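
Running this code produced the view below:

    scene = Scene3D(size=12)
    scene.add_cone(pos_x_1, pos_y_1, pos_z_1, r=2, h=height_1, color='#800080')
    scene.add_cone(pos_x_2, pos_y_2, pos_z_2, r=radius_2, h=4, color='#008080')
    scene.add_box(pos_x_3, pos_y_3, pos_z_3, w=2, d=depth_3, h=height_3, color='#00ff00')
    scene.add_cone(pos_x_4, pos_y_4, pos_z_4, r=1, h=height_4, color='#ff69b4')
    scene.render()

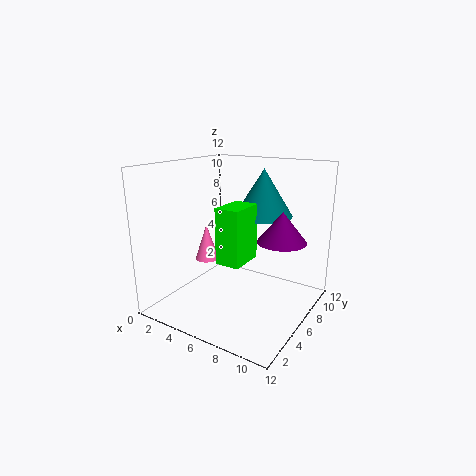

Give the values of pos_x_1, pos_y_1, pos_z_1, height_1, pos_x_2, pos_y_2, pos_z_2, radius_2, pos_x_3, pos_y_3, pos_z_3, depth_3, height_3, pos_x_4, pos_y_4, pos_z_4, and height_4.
pos_x_1 = 9.5, pos_y_1 = 7, pos_z_1 = 6, height_1 = 2.5, pos_x_2 = 7, pos_y_2 = 8.5, pos_z_2 = 7.5, radius_2 = 2.5, pos_x_3 = 5.5, pos_y_3 = 3.5, pos_z_3 = 4.5, depth_3 = 3, height_3 = 4.5, pos_x_4 = 3.5, pos_y_4 = 5, pos_z_4 = 4, height_4 = 3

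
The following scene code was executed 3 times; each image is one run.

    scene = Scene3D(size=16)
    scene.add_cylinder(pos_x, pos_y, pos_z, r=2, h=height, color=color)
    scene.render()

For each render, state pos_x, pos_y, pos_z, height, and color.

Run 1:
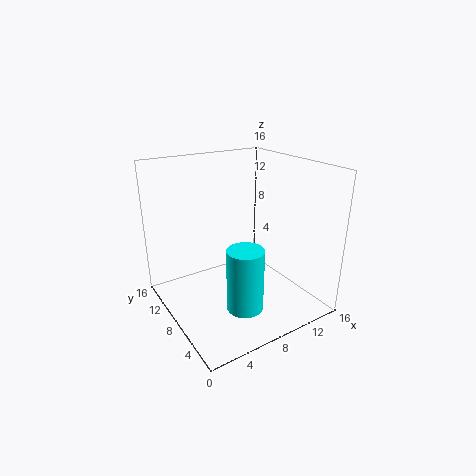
pos_x = 7, pos_y = 5, pos_z = 1, height = 7, color = 'cyan'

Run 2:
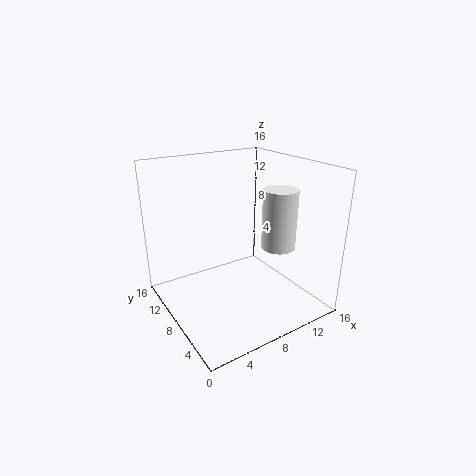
pos_x = 13, pos_y = 7, pos_z = 6, height = 7, color = 'white'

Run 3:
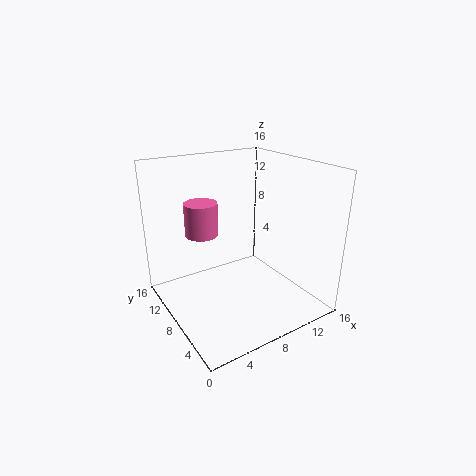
pos_x = 6, pos_y = 13, pos_z = 7, height = 4, color = 'hotpink'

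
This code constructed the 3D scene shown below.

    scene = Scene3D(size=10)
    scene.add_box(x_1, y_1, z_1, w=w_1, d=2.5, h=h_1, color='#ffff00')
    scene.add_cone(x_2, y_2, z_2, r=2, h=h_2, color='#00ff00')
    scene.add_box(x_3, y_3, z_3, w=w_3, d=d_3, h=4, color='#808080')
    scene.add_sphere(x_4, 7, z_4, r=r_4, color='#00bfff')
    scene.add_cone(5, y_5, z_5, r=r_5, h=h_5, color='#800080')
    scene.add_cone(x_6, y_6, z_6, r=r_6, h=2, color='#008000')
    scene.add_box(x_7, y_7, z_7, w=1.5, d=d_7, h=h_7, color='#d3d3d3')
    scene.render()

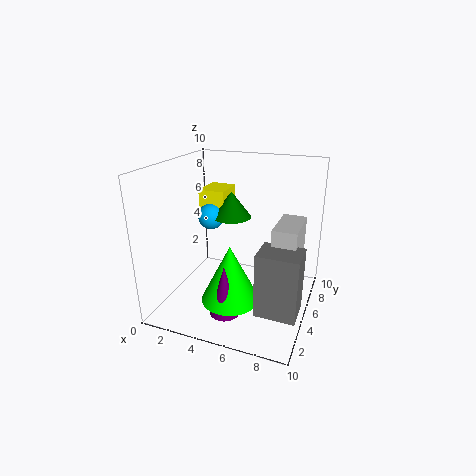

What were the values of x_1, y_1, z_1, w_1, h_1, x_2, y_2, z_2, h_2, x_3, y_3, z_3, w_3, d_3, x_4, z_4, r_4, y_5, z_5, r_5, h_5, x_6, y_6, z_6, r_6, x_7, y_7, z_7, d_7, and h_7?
x_1 = 1, y_1 = 7, z_1 = 6, w_1 = 2, h_1 = 1.5, x_2 = 5, y_2 = 3.5, z_2 = 1, h_2 = 4, x_3 = 7.5, y_3 = 1, z_3 = 2, w_3 = 2.5, d_3 = 2, x_4 = 2, z_4 = 5.5, r_4 = 1, y_5 = 2.5, z_5 = 0.5, r_5 = 1, h_5 = 3.5, x_6 = 3.5, y_6 = 7.5, z_6 = 5.5, r_6 = 1.5, x_7 = 8, y_7 = 2.5, z_7 = 4.5, d_7 = 3, h_7 = 2.5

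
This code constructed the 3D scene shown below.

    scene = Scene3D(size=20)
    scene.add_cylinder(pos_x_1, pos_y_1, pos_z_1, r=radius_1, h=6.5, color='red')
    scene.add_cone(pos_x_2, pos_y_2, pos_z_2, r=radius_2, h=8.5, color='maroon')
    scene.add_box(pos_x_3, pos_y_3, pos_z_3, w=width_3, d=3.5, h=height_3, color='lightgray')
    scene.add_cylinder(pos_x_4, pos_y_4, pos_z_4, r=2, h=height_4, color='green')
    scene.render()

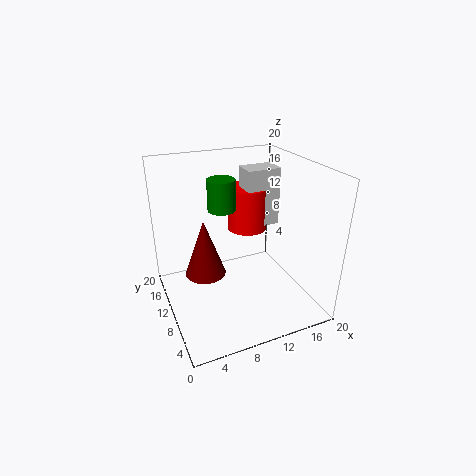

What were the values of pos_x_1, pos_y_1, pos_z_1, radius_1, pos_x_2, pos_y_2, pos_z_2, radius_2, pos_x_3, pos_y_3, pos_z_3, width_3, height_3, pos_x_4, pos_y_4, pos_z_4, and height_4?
pos_x_1 = 13.5, pos_y_1 = 14.5, pos_z_1 = 9, radius_1 = 3, pos_x_2 = 6, pos_y_2 = 13, pos_z_2 = 3.5, radius_2 = 3, pos_x_3 = 12.5, pos_y_3 = 12, pos_z_3 = 10, width_3 = 5, height_3 = 8.5, pos_x_4 = 9, pos_y_4 = 13.5, pos_z_4 = 13, height_4 = 4.5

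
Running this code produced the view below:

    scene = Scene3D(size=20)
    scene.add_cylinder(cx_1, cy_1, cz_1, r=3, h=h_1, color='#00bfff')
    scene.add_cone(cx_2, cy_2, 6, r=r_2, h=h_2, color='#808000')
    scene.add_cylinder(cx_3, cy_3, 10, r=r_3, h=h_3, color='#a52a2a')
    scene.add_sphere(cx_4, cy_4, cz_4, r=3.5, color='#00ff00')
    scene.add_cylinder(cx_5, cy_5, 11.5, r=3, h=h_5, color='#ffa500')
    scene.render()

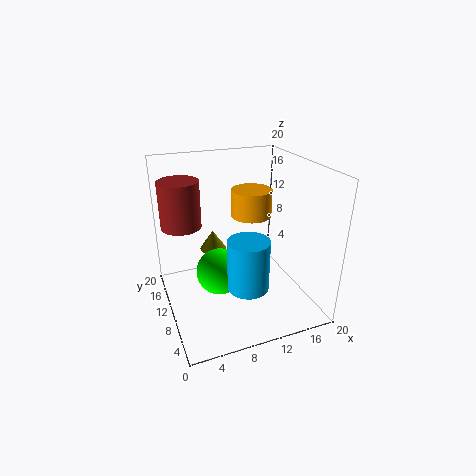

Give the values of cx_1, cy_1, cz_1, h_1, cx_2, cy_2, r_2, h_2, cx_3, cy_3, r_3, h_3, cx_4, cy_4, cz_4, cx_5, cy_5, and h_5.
cx_1 = 11; cy_1 = 8.5; cz_1 = 2.5; h_1 = 7.5; cx_2 = 8; cy_2 = 15.5; r_2 = 2; h_2 = 3; cx_3 = 3.5; cy_3 = 16.5; r_3 = 3; h_3 = 7; cx_4 = 8; cy_4 = 12.5; cz_4 = 3.5; cx_5 = 13.5; cy_5 = 13.5; h_5 = 4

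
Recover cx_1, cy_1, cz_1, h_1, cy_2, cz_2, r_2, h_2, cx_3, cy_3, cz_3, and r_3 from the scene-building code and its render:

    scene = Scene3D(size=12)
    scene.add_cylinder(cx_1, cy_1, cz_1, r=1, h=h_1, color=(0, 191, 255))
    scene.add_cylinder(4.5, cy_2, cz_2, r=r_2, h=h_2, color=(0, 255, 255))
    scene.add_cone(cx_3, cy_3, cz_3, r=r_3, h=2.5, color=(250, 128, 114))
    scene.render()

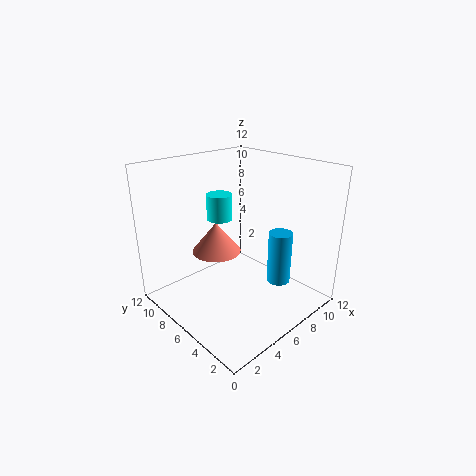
cx_1 = 8.5; cy_1 = 3.5; cz_1 = 2; h_1 = 4.5; cy_2 = 6.5; cz_2 = 8; r_2 = 1; h_2 = 2; cx_3 = 4.5; cy_3 = 7; cz_3 = 5; r_3 = 2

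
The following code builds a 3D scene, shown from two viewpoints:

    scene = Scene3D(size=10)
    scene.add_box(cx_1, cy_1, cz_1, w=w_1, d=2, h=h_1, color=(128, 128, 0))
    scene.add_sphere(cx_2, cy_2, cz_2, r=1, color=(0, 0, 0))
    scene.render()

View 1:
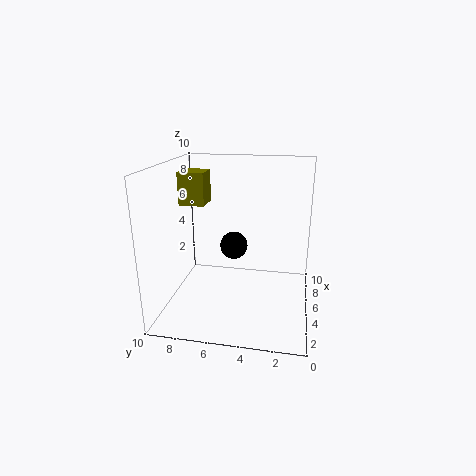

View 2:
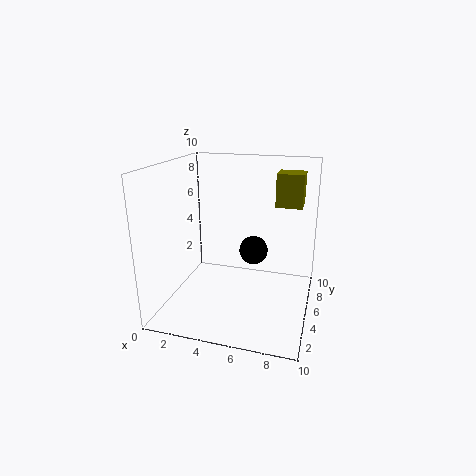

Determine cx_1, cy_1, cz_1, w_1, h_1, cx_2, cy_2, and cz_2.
cx_1 = 7
cy_1 = 8
cz_1 = 6.5
w_1 = 2
h_1 = 2.5
cx_2 = 6
cy_2 = 5.5
cz_2 = 4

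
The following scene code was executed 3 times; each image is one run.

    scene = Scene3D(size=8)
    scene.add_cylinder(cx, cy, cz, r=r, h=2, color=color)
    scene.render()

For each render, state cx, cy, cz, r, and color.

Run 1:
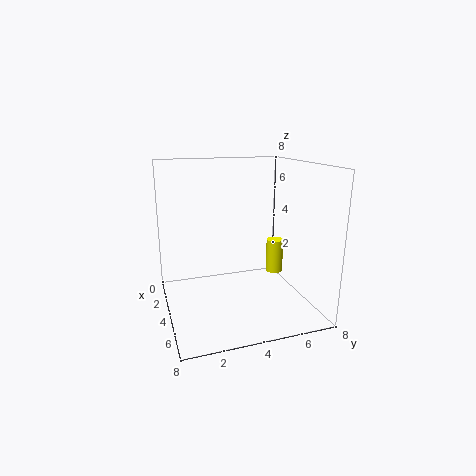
cx = 3.5, cy = 6.5, cz = 1.5, r = 0.5, color = 'yellow'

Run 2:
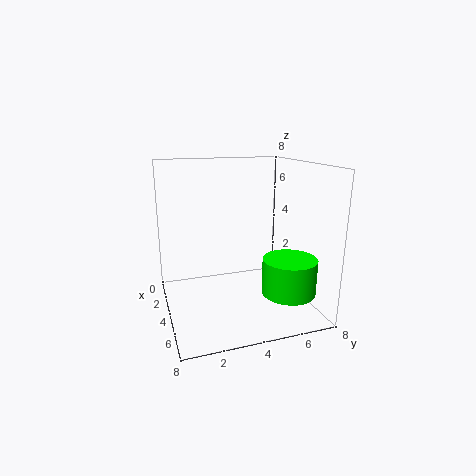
cx = 5.5, cy = 6.5, cz = 1, r = 1.5, color = 'lime'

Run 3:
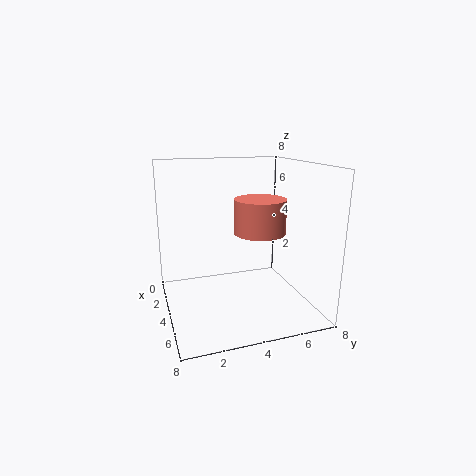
cx = 3.5, cy = 5.5, cz = 4, r = 1.5, color = 'salmon'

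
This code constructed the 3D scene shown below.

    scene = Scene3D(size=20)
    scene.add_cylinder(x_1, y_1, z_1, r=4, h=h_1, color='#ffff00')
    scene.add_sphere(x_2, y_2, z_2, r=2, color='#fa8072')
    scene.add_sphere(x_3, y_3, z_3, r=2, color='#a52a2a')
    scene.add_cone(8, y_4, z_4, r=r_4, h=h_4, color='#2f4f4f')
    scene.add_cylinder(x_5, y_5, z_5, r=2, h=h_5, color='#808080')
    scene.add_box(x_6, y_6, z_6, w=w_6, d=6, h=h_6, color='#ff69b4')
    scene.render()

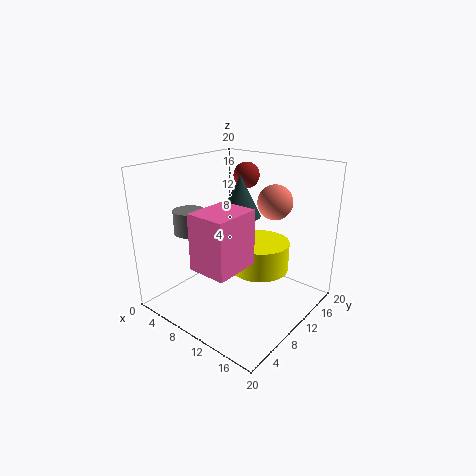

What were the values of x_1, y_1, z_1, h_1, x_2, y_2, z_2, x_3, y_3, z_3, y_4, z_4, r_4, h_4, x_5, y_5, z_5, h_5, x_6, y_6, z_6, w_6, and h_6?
x_1 = 13, y_1 = 11, z_1 = 6, h_1 = 4, x_2 = 17, y_2 = 8, z_2 = 17, x_3 = 6, y_3 = 17, z_3 = 17, y_4 = 13, z_4 = 12, r_4 = 3, h_4 = 6, x_5 = 7, y_5 = 4, z_5 = 12, h_5 = 3, x_6 = 10, y_6 = 1, z_6 = 9, w_6 = 5, h_6 = 7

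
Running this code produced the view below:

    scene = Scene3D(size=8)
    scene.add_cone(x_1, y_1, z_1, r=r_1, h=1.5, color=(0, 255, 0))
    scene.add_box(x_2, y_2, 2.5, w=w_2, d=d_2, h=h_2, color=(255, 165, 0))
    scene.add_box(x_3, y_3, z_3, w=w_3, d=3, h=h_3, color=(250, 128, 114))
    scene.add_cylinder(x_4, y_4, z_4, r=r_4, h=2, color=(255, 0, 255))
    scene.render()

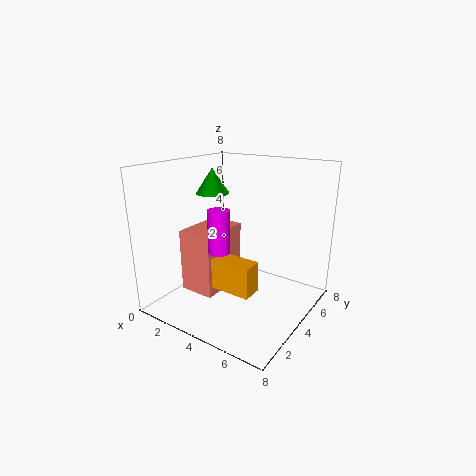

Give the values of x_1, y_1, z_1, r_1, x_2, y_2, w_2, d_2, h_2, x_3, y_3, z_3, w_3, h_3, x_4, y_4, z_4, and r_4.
x_1 = 1.5, y_1 = 5, z_1 = 6, r_1 = 1, x_2 = 4.5, y_2 = 1, w_2 = 2, d_2 = 1, h_2 = 1.5, x_3 = 1.5, y_3 = 2, z_3 = 1, w_3 = 2, h_3 = 3.5, x_4 = 5, y_4 = 1, z_4 = 4.5, r_4 = 0.5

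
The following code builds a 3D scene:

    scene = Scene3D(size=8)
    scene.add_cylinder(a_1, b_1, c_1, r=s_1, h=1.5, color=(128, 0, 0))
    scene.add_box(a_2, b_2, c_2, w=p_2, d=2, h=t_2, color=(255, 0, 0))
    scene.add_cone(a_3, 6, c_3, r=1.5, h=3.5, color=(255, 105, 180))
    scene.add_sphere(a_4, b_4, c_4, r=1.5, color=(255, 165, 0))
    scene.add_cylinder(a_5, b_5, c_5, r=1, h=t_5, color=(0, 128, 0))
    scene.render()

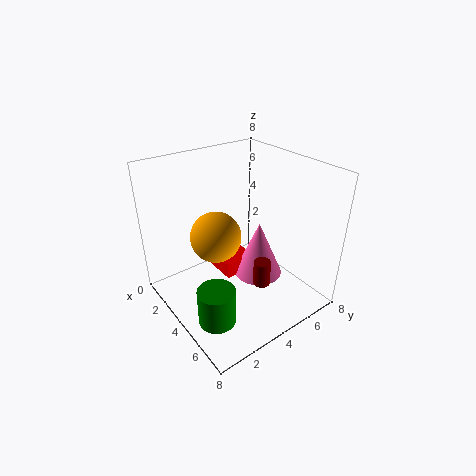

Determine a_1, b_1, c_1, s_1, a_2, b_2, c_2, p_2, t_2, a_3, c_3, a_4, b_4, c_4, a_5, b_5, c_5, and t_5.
a_1 = 5, b_1 = 5, c_1 = 1, s_1 = 0.5, a_2 = 1, b_2 = 4, c_2 = 0.5, p_2 = 2, t_2 = 1, a_3 = 3.5, c_3 = 0.5, a_4 = 2.5, b_4 = 3.5, c_4 = 3.5, a_5 = 5.5, b_5 = 1.5, c_5 = 0.5, t_5 = 2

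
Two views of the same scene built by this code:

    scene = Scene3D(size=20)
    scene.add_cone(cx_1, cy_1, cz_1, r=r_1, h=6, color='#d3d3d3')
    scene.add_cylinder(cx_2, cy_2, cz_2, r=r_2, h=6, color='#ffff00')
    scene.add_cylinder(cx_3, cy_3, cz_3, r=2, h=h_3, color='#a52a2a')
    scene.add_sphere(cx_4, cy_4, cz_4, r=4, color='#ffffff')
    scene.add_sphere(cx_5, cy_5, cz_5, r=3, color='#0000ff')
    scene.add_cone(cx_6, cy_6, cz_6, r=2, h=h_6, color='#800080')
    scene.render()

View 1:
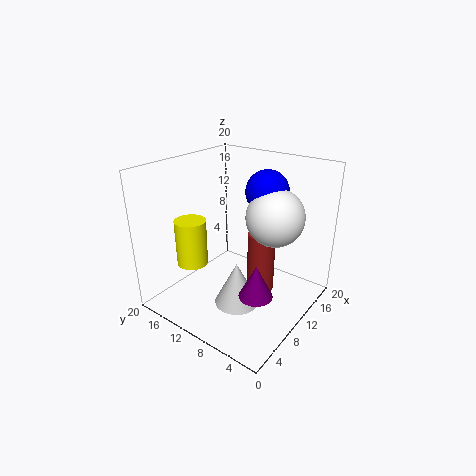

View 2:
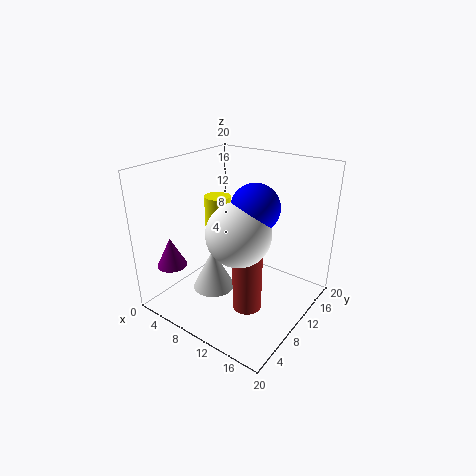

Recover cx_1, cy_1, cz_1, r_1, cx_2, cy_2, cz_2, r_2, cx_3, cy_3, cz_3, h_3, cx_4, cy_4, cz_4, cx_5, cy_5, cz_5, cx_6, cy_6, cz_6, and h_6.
cx_1 = 7, cy_1 = 8, cz_1 = 2, r_1 = 3, cx_2 = 4, cy_2 = 13, cz_2 = 8, r_2 = 2, cx_3 = 13, cy_3 = 8, cz_3 = 1, h_3 = 9, cx_4 = 13, cy_4 = 6, cz_4 = 13, cx_5 = 14, cy_5 = 8, cz_5 = 16, cx_6 = 4, cy_6 = 3, cz_6 = 7, h_6 = 4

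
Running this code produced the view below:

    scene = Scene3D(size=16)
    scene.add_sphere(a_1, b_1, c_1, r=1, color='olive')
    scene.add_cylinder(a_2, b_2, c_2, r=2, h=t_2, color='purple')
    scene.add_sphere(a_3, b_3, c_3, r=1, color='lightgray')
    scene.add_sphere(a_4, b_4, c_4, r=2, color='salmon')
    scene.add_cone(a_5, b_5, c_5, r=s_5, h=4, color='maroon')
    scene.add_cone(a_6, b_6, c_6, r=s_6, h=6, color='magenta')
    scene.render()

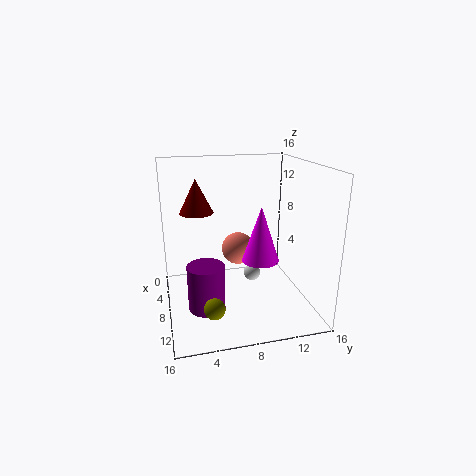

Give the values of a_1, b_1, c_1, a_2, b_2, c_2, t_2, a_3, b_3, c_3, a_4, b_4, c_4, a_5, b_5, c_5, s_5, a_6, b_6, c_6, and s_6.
a_1 = 15
b_1 = 4
c_1 = 4
a_2 = 10
b_2 = 4
c_2 = 1
t_2 = 5
a_3 = 7
b_3 = 10
c_3 = 3
a_4 = 4
b_4 = 9
c_4 = 5
a_5 = 4
b_5 = 4
c_5 = 10
s_5 = 2
a_6 = 10
b_6 = 10
c_6 = 6
s_6 = 2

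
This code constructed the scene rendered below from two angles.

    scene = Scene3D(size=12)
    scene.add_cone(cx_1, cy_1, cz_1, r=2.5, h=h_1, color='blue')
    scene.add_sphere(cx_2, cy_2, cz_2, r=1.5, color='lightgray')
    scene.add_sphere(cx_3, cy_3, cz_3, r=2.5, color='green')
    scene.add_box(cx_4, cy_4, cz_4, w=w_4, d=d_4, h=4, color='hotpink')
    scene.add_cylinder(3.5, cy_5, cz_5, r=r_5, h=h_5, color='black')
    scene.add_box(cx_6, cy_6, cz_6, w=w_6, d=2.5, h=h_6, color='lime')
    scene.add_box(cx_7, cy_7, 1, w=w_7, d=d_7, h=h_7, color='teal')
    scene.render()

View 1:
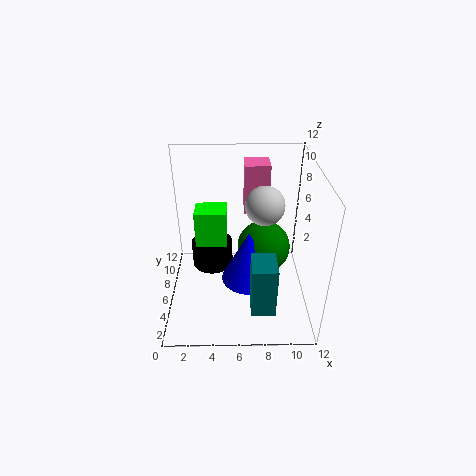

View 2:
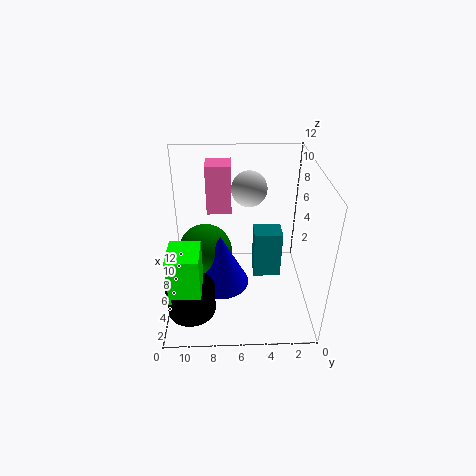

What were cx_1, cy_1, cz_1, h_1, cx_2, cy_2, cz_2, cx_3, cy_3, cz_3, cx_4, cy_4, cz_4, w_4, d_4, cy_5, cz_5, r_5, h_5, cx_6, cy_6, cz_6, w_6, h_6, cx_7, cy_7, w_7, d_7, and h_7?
cx_1 = 7; cy_1 = 7.5; cz_1 = 0.5; h_1 = 5; cx_2 = 8; cy_2 = 5; cz_2 = 9.5; cx_3 = 8.5; cy_3 = 9; cz_3 = 3; cx_4 = 6.5; cy_4 = 6.5; cz_4 = 8; w_4 = 2; d_4 = 2; cy_5 = 10; cz_5 = 0.5; r_5 = 2; h_5 = 2.5; cx_6 = 2; cy_6 = 9; cz_6 = 2.5; w_6 = 3; h_6 = 4; cx_7 = 7; cy_7 = 2; w_7 = 2; d_7 = 2.5; h_7 = 4.5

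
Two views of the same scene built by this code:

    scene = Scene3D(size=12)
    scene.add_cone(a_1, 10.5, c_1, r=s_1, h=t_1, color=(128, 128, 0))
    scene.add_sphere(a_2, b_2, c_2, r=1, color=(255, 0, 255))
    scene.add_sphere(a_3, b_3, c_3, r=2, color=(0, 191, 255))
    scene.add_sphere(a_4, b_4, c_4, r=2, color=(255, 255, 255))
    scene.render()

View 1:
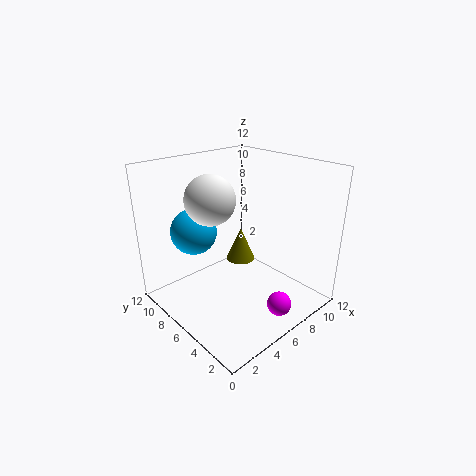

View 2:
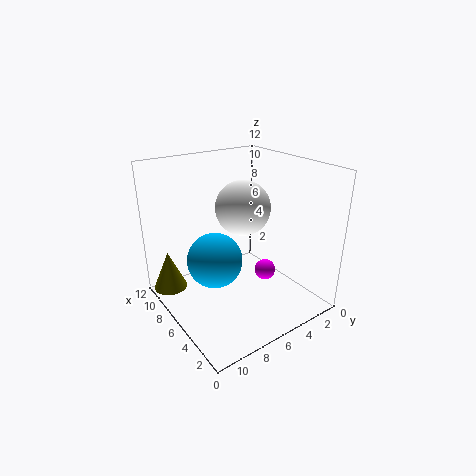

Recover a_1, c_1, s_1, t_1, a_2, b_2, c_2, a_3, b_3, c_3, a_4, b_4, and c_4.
a_1 = 10.5; c_1 = 0.5; s_1 = 1.5; t_1 = 3.5; a_2 = 7; b_2 = 2; c_2 = 1; a_3 = 4; b_3 = 9.5; c_3 = 6; a_4 = 4; b_4 = 7; c_4 = 9.5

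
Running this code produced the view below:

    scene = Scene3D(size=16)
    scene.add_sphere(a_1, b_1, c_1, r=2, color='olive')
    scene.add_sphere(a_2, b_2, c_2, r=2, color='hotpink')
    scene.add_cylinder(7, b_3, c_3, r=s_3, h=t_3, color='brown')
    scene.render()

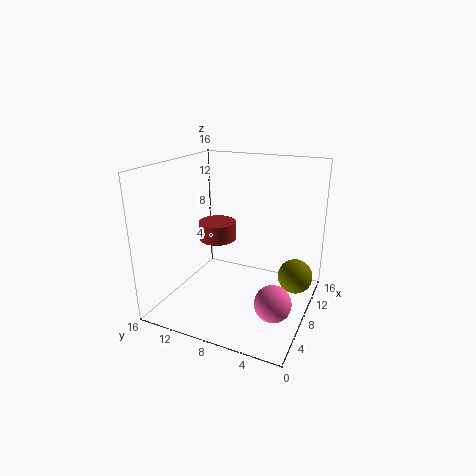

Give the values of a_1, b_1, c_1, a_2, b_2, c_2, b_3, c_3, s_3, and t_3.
a_1 = 11
b_1 = 2
c_1 = 3
a_2 = 6
b_2 = 3
c_2 = 2
b_3 = 10
c_3 = 8
s_3 = 2
t_3 = 2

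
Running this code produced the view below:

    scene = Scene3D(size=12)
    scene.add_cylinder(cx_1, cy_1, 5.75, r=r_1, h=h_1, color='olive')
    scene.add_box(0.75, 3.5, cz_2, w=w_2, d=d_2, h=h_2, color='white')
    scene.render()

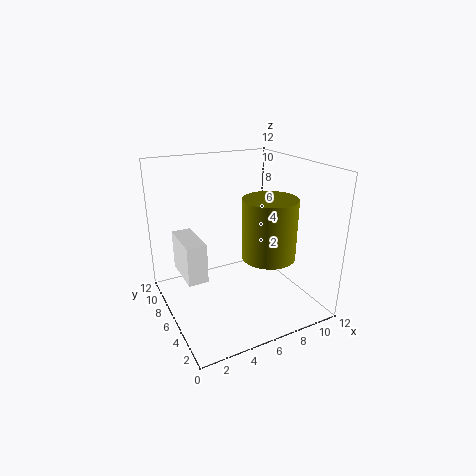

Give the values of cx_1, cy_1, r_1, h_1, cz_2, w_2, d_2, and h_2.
cx_1 = 6.75, cy_1 = 2.5, r_1 = 2, h_1 = 4.5, cz_2 = 4.25, w_2 = 1.5, d_2 = 3.5, h_2 = 3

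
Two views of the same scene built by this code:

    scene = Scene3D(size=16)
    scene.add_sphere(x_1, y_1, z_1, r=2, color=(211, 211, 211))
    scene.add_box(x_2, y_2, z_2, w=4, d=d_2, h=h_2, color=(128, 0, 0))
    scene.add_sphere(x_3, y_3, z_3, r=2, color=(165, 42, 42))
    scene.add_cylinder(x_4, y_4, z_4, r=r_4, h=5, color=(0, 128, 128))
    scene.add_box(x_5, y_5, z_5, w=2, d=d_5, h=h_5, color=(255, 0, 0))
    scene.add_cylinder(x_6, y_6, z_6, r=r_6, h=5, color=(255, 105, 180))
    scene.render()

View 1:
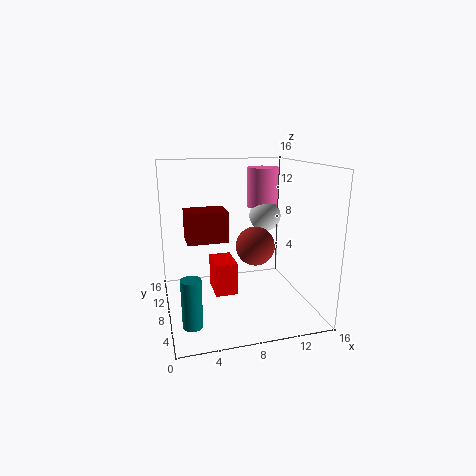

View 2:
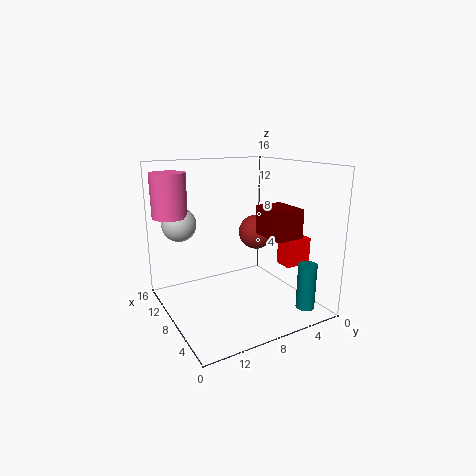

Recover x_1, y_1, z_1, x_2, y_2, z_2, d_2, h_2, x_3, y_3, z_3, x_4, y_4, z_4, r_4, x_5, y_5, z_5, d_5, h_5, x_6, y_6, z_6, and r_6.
x_1 = 13, y_1 = 13, z_1 = 9, x_2 = 2, y_2 = 4, z_2 = 9, d_2 = 3, h_2 = 3, x_3 = 9, y_3 = 5, z_3 = 8, x_4 = 2, y_4 = 3, z_4 = 1, r_4 = 1, x_5 = 4, y_5 = 1, z_5 = 5, d_5 = 3, h_5 = 3, x_6 = 13, y_6 = 14, z_6 = 10, r_6 = 2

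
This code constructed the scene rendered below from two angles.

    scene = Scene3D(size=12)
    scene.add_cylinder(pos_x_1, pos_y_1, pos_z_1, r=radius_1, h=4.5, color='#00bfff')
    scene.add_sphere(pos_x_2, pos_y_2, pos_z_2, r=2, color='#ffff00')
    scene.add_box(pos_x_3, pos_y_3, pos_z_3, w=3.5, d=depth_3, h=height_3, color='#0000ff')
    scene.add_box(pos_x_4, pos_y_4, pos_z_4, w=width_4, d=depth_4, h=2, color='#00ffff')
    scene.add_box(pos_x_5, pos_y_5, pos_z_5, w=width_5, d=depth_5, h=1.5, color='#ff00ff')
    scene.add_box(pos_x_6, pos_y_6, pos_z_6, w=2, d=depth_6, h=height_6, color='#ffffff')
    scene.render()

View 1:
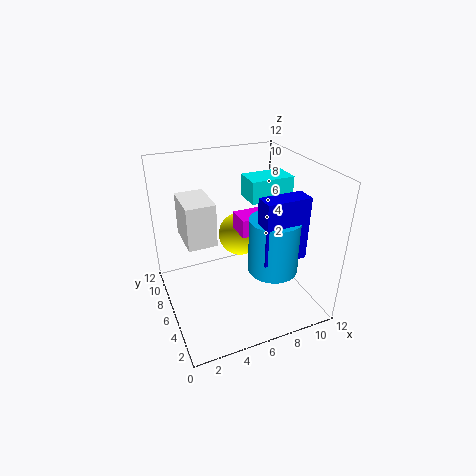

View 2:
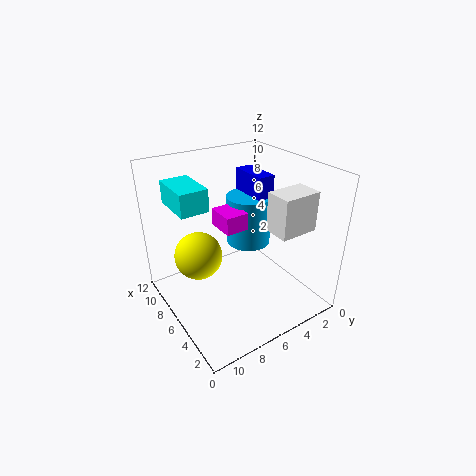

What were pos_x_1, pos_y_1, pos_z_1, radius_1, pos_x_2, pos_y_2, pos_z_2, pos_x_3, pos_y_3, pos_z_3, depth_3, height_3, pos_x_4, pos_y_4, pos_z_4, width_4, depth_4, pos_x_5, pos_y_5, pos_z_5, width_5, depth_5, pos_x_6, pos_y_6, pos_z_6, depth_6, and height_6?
pos_x_1 = 8
pos_y_1 = 3.5
pos_z_1 = 4
radius_1 = 2
pos_x_2 = 7.5
pos_y_2 = 9
pos_z_2 = 4.5
pos_x_3 = 6.5
pos_y_3 = 2
pos_z_3 = 5.5
depth_3 = 1.5
height_3 = 5
pos_x_4 = 8
pos_y_4 = 7.5
pos_z_4 = 8
width_4 = 4
depth_4 = 2.5
pos_x_5 = 6
pos_y_5 = 5
pos_z_5 = 6.5
width_5 = 2.5
depth_5 = 2
pos_x_6 = 1
pos_y_6 = 2.5
pos_z_6 = 8
depth_6 = 3
height_6 = 3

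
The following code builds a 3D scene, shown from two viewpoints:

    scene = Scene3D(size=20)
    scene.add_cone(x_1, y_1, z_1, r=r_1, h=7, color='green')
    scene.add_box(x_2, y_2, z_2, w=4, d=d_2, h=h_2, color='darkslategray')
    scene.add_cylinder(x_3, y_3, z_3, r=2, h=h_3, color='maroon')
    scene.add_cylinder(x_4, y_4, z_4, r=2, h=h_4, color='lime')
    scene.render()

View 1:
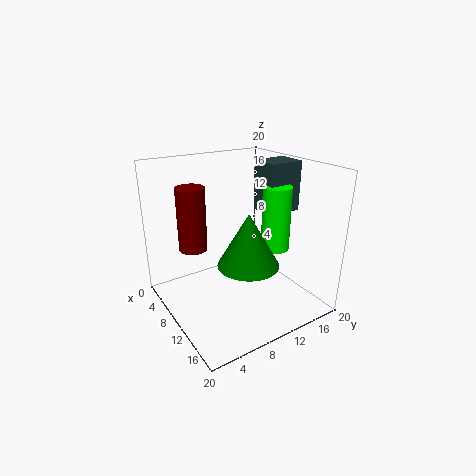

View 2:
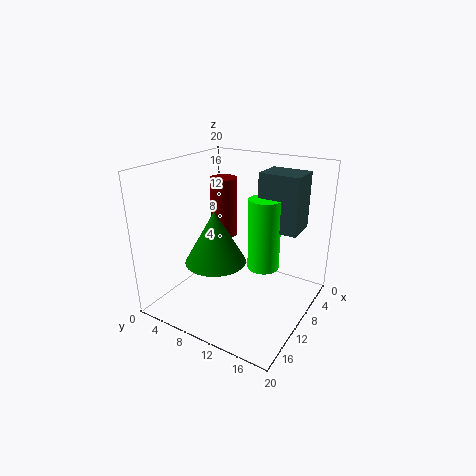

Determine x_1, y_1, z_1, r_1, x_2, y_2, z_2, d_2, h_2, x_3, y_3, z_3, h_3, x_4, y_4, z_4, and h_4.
x_1 = 14, y_1 = 9, z_1 = 8, r_1 = 4, x_2 = 8, y_2 = 14, z_2 = 13, d_2 = 5, h_2 = 7, x_3 = 6, y_3 = 5, z_3 = 8, h_3 = 9, x_4 = 12, y_4 = 15, z_4 = 8, h_4 = 9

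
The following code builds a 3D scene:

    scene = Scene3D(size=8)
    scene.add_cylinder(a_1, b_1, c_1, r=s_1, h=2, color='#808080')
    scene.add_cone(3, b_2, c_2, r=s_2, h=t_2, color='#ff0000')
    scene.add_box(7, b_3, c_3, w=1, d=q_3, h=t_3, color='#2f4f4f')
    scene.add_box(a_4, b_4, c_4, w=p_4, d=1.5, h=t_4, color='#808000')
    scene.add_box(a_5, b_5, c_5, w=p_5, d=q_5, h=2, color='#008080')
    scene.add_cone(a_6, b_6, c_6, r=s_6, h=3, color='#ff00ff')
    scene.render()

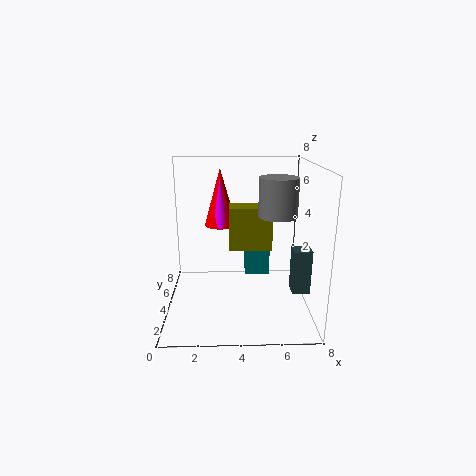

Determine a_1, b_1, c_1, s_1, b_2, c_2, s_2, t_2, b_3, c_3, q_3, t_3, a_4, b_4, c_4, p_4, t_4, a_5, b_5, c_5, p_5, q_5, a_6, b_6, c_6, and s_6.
a_1 = 6
b_1 = 3
c_1 = 5.5
s_1 = 1
b_2 = 6.5
c_2 = 4
s_2 = 1
t_2 = 3.5
b_3 = 3
c_3 = 1
q_3 = 1
t_3 = 2.5
a_4 = 3.5
b_4 = 4.5
c_4 = 3
p_4 = 2.5
t_4 = 2.5
a_5 = 4.5
b_5 = 5.5
c_5 = 1
p_5 = 1.5
q_5 = 2
a_6 = 3
b_6 = 6
c_6 = 4
s_6 = 0.5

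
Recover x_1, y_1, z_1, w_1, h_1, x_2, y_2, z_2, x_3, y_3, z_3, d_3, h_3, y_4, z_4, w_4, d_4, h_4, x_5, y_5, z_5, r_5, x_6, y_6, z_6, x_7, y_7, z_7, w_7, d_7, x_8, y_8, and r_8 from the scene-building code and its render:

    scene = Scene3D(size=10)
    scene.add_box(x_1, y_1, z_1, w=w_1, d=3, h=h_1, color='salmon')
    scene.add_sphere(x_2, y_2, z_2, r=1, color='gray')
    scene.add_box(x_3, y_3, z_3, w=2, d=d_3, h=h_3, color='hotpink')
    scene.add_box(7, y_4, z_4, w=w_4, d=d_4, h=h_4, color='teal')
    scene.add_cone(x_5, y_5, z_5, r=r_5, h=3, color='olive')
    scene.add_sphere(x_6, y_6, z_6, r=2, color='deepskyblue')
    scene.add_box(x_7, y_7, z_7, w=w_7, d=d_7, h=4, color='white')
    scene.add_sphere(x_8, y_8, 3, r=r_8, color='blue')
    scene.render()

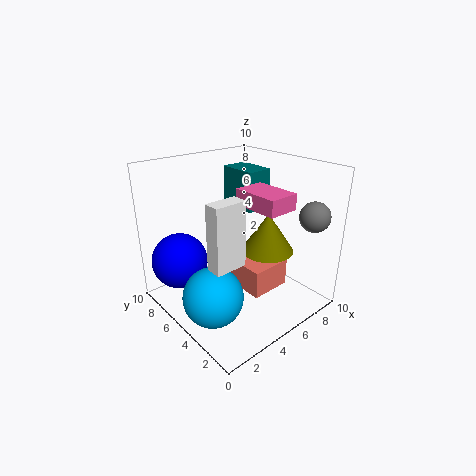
x_1 = 5
y_1 = 3
z_1 = 1
w_1 = 3
h_1 = 2
x_2 = 8
y_2 = 1
z_2 = 7
x_3 = 4
y_3 = 1
z_3 = 8
d_3 = 3
h_3 = 1
y_4 = 6
z_4 = 6
w_4 = 2
d_4 = 3
h_4 = 3
x_5 = 8
y_5 = 5
z_5 = 3
r_5 = 2
x_6 = 2
y_6 = 4
z_6 = 2
x_7 = 1
y_7 = 2
z_7 = 5
w_7 = 2
d_7 = 1
x_8 = 2
y_8 = 8
r_8 = 2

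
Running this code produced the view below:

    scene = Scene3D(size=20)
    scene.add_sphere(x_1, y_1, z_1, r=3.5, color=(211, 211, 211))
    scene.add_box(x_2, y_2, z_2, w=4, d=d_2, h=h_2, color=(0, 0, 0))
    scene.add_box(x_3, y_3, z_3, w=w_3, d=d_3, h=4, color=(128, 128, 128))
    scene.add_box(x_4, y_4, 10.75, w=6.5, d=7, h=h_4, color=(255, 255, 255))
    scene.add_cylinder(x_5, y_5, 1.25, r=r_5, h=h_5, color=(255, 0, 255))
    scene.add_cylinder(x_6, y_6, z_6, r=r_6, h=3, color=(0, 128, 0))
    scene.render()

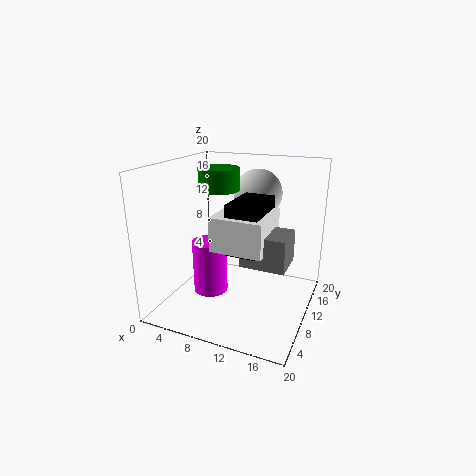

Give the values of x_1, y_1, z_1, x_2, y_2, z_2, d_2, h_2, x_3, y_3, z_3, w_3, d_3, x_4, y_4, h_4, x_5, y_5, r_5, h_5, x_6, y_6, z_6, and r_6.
x_1 = 11
y_1 = 15
z_1 = 15.25
x_2 = 11
y_2 = 3.75
z_2 = 10.25
d_2 = 6.5
h_2 = 6.25
x_3 = 12.75
y_3 = 4
z_3 = 9
w_3 = 5.5
d_3 = 4.5
x_4 = 9.25
y_4 = 3
h_4 = 4.25
x_5 = 5.75
y_5 = 9.5
r_5 = 2.5
h_5 = 7.75
x_6 = 7.25
y_6 = 10
z_6 = 16.5
r_6 = 2.75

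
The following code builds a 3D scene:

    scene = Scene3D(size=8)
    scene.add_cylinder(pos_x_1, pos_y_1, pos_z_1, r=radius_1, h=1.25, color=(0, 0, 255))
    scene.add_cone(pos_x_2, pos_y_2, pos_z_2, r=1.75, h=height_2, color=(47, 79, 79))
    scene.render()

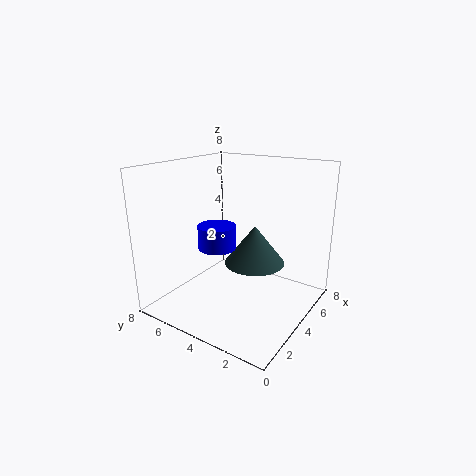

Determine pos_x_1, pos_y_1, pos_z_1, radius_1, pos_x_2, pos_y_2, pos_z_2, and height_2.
pos_x_1 = 2.75, pos_y_1 = 4.5, pos_z_1 = 3.75, radius_1 = 1, pos_x_2 = 5, pos_y_2 = 3.5, pos_z_2 = 2.25, height_2 = 2.25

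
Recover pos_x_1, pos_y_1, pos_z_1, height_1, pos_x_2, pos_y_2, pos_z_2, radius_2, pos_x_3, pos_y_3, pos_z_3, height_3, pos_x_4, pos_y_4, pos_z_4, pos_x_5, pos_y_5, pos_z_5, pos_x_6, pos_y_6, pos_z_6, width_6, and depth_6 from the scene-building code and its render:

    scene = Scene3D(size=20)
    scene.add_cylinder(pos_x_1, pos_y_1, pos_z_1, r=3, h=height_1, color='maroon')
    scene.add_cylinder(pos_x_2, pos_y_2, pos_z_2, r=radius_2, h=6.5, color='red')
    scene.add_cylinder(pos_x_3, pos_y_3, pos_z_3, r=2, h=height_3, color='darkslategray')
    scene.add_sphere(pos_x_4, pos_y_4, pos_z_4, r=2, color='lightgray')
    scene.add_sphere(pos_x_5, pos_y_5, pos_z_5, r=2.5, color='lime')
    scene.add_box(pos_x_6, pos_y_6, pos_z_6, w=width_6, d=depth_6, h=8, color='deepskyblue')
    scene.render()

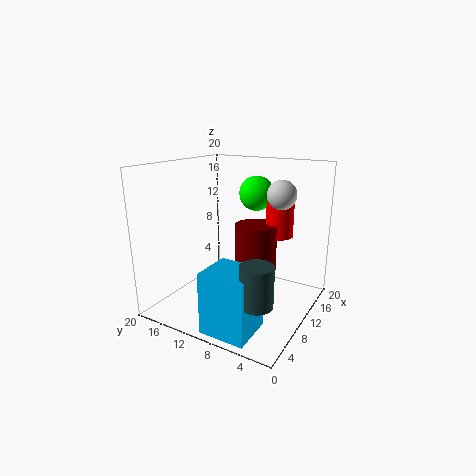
pos_x_1 = 12.5
pos_y_1 = 8.5
pos_z_1 = 3
height_1 = 8.5
pos_x_2 = 15
pos_y_2 = 6
pos_z_2 = 9.5
radius_2 = 2
pos_x_3 = 3
pos_y_3 = 3.5
pos_z_3 = 5
height_3 = 5
pos_x_4 = 13
pos_y_4 = 5
pos_z_4 = 16
pos_x_5 = 14.5
pos_y_5 = 9.5
pos_z_5 = 15.5
pos_x_6 = 0.5
pos_y_6 = 4
pos_z_6 = 0.5
width_6 = 5.5
depth_6 = 6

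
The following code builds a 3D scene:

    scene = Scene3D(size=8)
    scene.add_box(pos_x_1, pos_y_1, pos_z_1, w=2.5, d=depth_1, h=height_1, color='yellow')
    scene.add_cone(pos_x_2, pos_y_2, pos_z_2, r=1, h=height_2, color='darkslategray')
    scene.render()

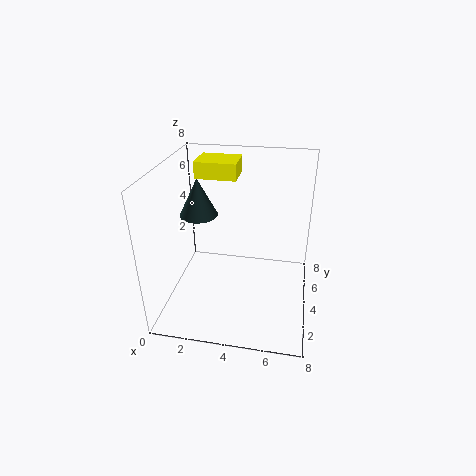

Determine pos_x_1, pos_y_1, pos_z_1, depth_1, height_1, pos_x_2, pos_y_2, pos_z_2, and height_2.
pos_x_1 = 1
pos_y_1 = 6
pos_z_1 = 6.5
depth_1 = 2
height_1 = 1
pos_x_2 = 2
pos_y_2 = 3.5
pos_z_2 = 5.5
height_2 = 2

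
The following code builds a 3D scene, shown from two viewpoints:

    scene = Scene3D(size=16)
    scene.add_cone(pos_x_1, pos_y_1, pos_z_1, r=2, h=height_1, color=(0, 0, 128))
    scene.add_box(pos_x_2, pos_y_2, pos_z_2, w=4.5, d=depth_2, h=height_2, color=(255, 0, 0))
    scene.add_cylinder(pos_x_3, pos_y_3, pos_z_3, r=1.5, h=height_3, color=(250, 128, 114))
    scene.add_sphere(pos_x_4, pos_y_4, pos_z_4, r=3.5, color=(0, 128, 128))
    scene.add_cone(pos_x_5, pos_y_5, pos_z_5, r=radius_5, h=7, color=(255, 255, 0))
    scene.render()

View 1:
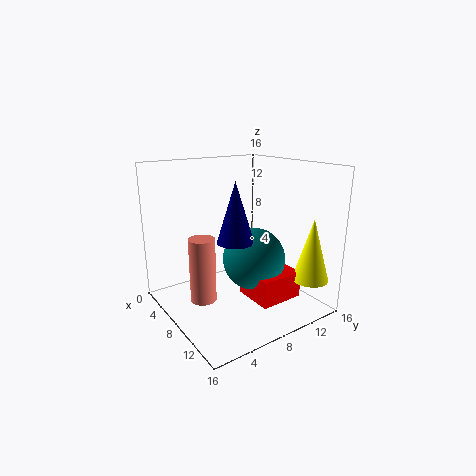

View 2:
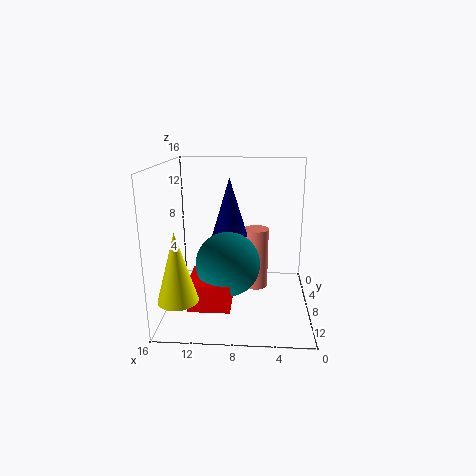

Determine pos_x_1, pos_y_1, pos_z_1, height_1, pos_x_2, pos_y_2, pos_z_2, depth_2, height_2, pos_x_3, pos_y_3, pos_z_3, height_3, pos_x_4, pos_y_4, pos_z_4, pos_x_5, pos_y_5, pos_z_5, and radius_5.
pos_x_1 = 9
pos_y_1 = 7
pos_z_1 = 8
height_1 = 6.5
pos_x_2 = 8.5
pos_y_2 = 8
pos_z_2 = 1.5
depth_2 = 5
height_2 = 3
pos_x_3 = 6
pos_y_3 = 4.5
pos_z_3 = 0.5
height_3 = 7.5
pos_x_4 = 9
pos_y_4 = 9.5
pos_z_4 = 5.5
pos_x_5 = 13.5
pos_y_5 = 14
pos_z_5 = 3.5
radius_5 = 2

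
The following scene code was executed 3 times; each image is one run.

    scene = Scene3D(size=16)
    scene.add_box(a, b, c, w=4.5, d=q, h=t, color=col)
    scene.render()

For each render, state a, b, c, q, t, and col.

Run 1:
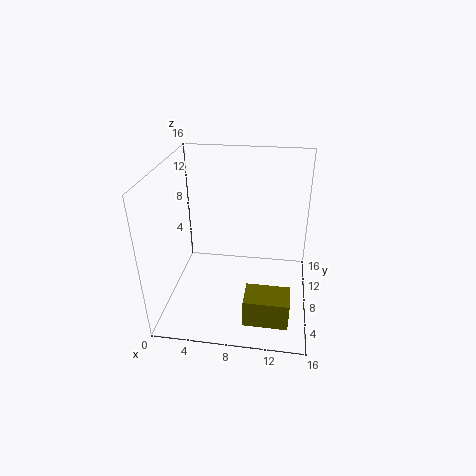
a = 9.5
b = 1
c = 2
q = 3
t = 3
col = 'olive'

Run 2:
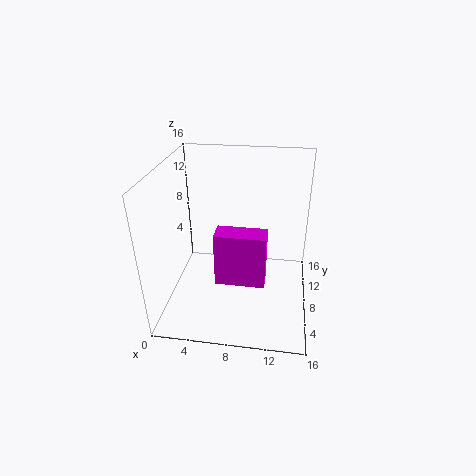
a = 7
b = 0.5
c = 7.5
q = 2
t = 5
col = 'magenta'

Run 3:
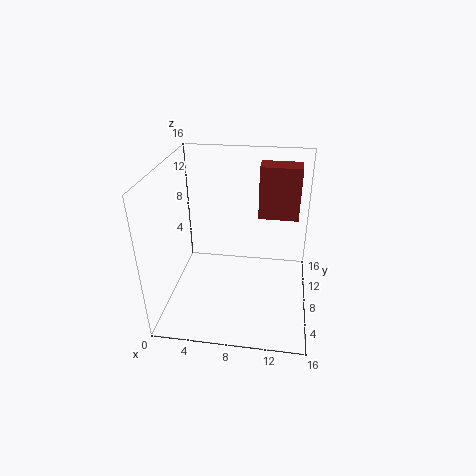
a = 10
b = 10
c = 9.5
q = 2.5
t = 6
col = 'brown'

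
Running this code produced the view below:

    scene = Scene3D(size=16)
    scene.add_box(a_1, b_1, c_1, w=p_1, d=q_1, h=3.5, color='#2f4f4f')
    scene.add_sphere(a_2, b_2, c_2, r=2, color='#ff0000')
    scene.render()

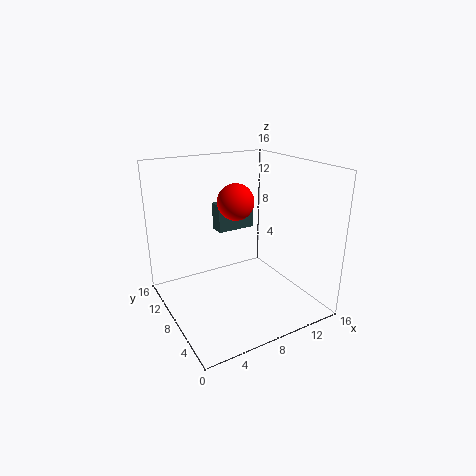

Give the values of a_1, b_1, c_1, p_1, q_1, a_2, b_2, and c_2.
a_1 = 8.5
b_1 = 13.5
c_1 = 6.5
p_1 = 5
q_1 = 2
a_2 = 8
b_2 = 8.5
c_2 = 12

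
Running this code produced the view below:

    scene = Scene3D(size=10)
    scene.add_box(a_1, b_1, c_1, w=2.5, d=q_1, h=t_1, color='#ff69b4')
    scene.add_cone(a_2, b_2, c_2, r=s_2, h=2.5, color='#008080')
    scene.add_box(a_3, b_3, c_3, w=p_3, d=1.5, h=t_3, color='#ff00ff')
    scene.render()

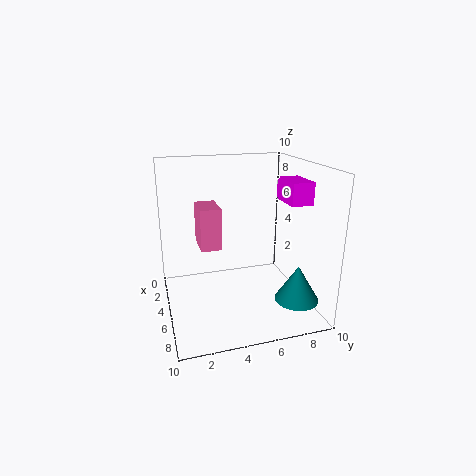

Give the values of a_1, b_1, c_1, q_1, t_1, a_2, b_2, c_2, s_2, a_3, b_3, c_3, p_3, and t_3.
a_1 = 2, b_1 = 2.5, c_1 = 4, q_1 = 1.5, t_1 = 3, a_2 = 7.5, b_2 = 8.5, c_2 = 1, s_2 = 1.5, a_3 = 4.5, b_3 = 8, c_3 = 7.5, p_3 = 2.5, t_3 = 1.5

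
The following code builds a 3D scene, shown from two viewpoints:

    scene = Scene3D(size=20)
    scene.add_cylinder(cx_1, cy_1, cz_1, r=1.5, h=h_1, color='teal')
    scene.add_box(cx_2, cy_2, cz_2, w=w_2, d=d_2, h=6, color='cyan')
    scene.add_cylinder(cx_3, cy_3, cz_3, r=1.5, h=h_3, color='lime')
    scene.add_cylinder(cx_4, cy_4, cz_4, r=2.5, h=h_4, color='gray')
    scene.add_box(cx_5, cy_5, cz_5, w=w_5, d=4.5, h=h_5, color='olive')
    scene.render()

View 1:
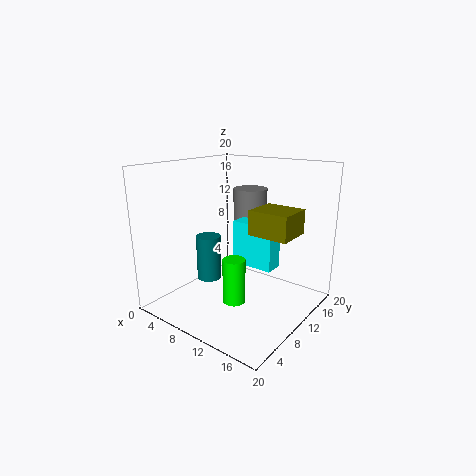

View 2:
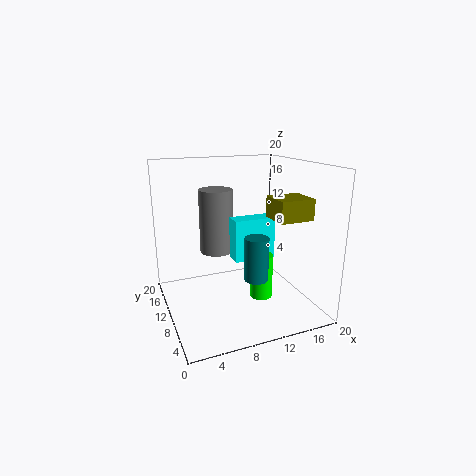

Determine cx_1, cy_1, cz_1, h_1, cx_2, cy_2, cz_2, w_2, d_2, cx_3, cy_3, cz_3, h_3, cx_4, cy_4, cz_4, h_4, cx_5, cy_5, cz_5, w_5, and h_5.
cx_1 = 10; cy_1 = 4; cz_1 = 6.5; h_1 = 5.5; cx_2 = 9.5; cy_2 = 9.5; cz_2 = 6.5; w_2 = 6; d_2 = 2.5; cx_3 = 12; cy_3 = 6.5; cz_3 = 2.5; h_3 = 6; cx_4 = 8.5; cy_4 = 15; cz_4 = 6.5; h_4 = 9.5; cx_5 = 14.5; cy_5 = 6; cz_5 = 12.5; w_5 = 5; h_5 = 3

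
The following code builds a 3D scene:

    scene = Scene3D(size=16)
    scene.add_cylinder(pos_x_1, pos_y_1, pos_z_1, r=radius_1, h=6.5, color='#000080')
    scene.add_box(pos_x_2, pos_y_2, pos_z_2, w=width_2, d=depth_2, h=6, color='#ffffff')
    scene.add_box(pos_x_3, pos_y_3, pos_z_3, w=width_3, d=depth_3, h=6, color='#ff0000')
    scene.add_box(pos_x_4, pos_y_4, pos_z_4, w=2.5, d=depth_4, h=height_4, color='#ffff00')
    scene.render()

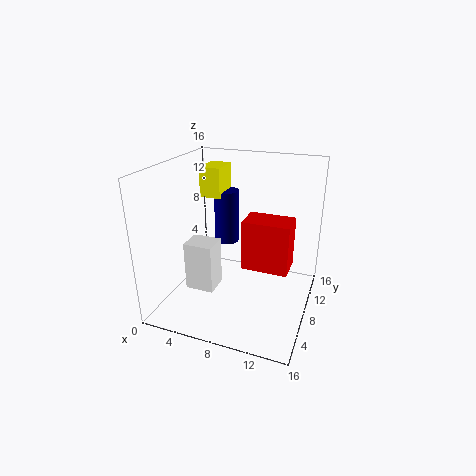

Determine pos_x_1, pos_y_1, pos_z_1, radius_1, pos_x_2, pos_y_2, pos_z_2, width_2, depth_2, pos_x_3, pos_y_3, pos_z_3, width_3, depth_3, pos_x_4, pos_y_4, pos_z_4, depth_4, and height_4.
pos_x_1 = 5, pos_y_1 = 12, pos_z_1 = 5.5, radius_1 = 1.5, pos_x_2 = 1.5, pos_y_2 = 7, pos_z_2 = 0.5, width_2 = 3.5, depth_2 = 3, pos_x_3 = 8, pos_y_3 = 9, pos_z_3 = 3.5, width_3 = 5.5, depth_3 = 3.5, pos_x_4 = 2.5, pos_y_4 = 10, pos_z_4 = 11.5, depth_4 = 3.5, height_4 = 3.5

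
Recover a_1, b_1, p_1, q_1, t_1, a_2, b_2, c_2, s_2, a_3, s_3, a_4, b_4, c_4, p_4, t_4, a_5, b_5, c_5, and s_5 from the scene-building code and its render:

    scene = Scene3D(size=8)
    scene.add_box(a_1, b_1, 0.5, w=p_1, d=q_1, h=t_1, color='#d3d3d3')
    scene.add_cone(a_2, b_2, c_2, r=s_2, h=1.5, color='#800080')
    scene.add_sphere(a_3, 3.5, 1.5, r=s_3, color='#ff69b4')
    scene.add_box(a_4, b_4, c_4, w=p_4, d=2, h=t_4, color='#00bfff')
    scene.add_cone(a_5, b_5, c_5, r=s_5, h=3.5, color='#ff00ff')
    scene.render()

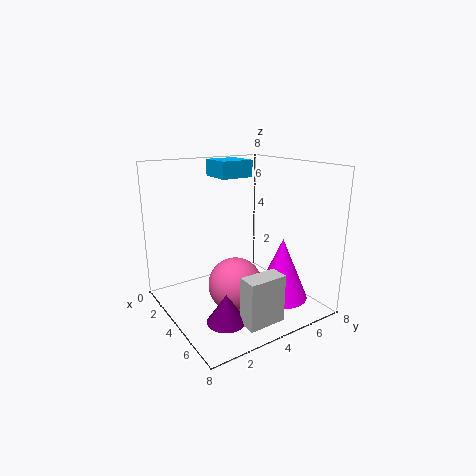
a_1 = 6.5; b_1 = 2.5; p_1 = 1; q_1 = 2; t_1 = 2.5; a_2 = 6; b_2 = 2; c_2 = 0.5; s_2 = 1; a_3 = 4.5; s_3 = 1.5; a_4 = 0.5; b_4 = 4; c_4 = 7; p_4 = 2; t_4 = 1; a_5 = 5.5; b_5 = 6; c_5 = 0.5; s_5 = 1.5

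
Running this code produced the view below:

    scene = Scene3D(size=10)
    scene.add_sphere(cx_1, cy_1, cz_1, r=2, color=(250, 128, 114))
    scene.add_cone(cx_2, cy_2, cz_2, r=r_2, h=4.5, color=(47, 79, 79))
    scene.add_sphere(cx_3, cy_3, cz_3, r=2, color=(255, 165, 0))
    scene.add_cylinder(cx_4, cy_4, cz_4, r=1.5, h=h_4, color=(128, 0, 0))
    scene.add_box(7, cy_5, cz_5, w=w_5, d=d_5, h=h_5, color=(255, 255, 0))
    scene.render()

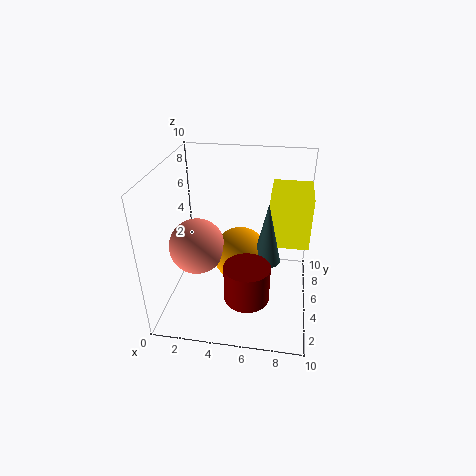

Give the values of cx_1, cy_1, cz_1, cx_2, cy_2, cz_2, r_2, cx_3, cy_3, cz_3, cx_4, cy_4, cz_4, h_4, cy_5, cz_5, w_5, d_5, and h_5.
cx_1 = 2
cy_1 = 5
cz_1 = 4
cx_2 = 7
cy_2 = 5.5
cz_2 = 3
r_2 = 1
cx_3 = 5
cy_3 = 6
cz_3 = 3
cx_4 = 6
cy_4 = 2.5
cz_4 = 2
h_4 = 2.5
cy_5 = 6.5
cz_5 = 3.5
w_5 = 3
d_5 = 3.5
h_5 = 4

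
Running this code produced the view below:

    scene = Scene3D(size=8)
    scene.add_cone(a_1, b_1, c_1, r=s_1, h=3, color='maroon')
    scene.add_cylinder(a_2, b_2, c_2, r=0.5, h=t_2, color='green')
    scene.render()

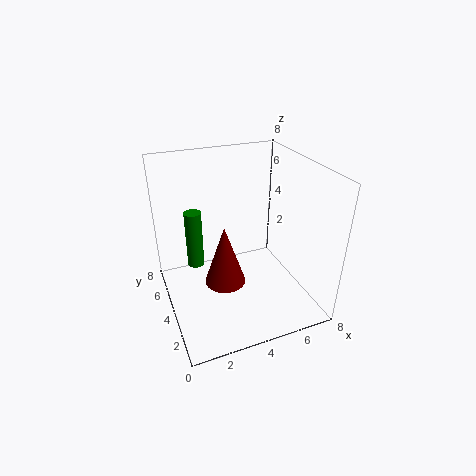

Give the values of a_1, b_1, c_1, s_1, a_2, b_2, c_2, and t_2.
a_1 = 2.5; b_1 = 2; c_1 = 3; s_1 = 1; a_2 = 2; b_2 = 6; c_2 = 1.5; t_2 = 3.5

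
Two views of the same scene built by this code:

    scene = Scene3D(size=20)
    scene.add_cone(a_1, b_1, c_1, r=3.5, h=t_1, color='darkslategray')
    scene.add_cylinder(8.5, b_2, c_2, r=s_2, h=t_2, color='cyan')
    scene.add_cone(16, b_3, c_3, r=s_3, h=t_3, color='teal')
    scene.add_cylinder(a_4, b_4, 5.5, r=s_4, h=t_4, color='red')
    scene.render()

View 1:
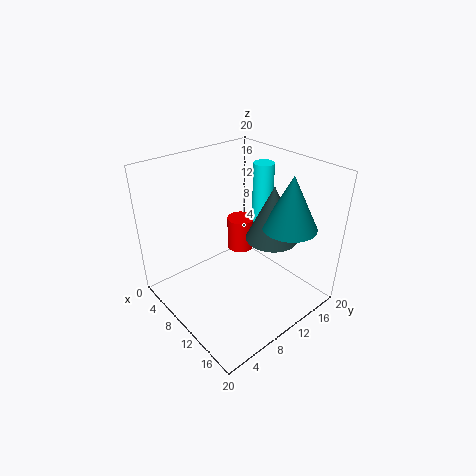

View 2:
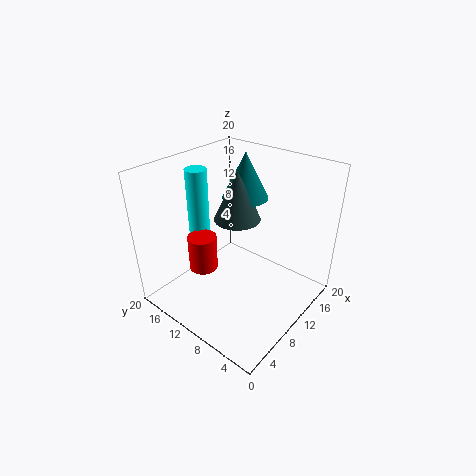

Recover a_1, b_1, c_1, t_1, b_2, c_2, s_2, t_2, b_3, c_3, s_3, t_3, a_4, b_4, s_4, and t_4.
a_1 = 13.5; b_1 = 13; c_1 = 10.5; t_1 = 7.5; b_2 = 16; c_2 = 9; s_2 = 1.5; t_2 = 10; b_3 = 13.5; c_3 = 13; s_3 = 3.5; t_3 = 7; a_4 = 6.5; b_4 = 13.5; s_4 = 2; t_4 = 5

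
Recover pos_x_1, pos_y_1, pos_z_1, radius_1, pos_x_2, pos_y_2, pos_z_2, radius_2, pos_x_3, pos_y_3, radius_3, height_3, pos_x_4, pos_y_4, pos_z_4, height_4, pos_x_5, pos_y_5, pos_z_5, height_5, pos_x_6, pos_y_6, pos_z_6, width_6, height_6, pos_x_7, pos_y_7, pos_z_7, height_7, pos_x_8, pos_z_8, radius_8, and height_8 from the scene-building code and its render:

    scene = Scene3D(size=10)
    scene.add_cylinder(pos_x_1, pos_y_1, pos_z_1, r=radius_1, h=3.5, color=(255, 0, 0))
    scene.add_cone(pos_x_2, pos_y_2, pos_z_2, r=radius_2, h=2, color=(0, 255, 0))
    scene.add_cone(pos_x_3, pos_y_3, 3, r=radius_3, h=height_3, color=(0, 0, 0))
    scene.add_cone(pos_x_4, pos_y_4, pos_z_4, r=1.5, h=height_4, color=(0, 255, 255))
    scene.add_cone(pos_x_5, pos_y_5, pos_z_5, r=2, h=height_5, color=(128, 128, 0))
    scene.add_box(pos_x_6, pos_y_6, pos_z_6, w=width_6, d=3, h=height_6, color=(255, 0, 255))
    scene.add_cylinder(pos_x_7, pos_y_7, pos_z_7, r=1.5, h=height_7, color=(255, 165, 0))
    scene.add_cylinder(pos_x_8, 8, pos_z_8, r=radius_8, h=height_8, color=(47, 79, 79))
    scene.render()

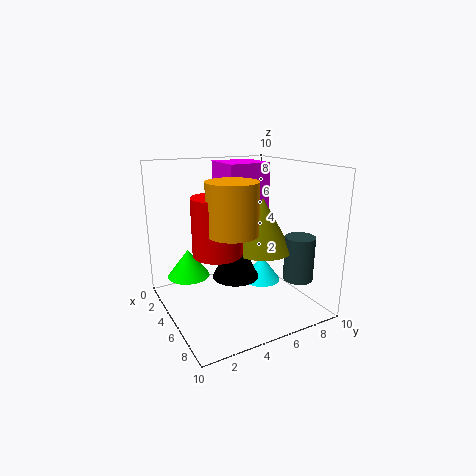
pos_x_1 = 7, pos_y_1 = 2.5, pos_z_1 = 5, radius_1 = 1.5, pos_x_2 = 3, pos_y_2 = 2, pos_z_2 = 2, radius_2 = 1.5, pos_x_3 = 6.5, pos_y_3 = 4, radius_3 = 1.5, height_3 = 3, pos_x_4 = 3.5, pos_y_4 = 8, pos_z_4 = 0.5, height_4 = 2, pos_x_5 = 6.5, pos_y_5 = 6, pos_z_5 = 4.5, height_5 = 3.5, pos_x_6 = 2, pos_y_6 = 4.5, pos_z_6 = 6, width_6 = 3, height_6 = 4, pos_x_7 = 8, pos_y_7 = 3, pos_z_7 = 6.5, height_7 = 3, pos_x_8 = 8, pos_z_8 = 2.5, radius_8 = 1, height_8 = 3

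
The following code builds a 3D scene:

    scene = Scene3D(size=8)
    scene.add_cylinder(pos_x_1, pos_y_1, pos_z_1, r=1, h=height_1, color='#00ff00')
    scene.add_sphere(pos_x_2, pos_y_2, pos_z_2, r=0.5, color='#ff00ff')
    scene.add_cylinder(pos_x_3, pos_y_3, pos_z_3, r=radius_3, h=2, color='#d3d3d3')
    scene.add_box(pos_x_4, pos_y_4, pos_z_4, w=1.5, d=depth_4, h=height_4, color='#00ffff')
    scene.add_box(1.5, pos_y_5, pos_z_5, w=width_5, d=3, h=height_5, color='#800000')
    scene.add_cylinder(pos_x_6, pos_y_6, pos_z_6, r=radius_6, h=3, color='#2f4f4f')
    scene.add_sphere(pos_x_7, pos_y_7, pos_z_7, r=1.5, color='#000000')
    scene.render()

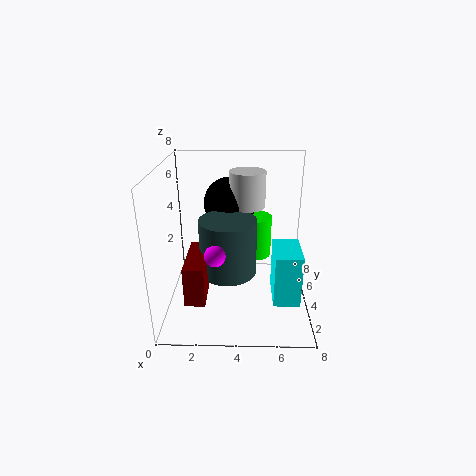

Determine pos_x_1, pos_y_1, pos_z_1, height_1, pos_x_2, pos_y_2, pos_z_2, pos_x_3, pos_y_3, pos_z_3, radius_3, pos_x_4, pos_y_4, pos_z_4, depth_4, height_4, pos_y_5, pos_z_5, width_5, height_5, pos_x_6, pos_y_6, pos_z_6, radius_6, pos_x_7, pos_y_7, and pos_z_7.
pos_x_1 = 5; pos_y_1 = 6; pos_z_1 = 2; height_1 = 2.5; pos_x_2 = 3; pos_y_2 = 1; pos_z_2 = 4.5; pos_x_3 = 4.5; pos_y_3 = 5; pos_z_3 = 5.5; radius_3 = 1; pos_x_4 = 6; pos_y_4 = 2.5; pos_z_4 = 0.5; depth_4 = 2.5; height_4 = 3; pos_y_5 = 0.5; pos_z_5 = 2; width_5 = 1; height_5 = 2; pos_x_6 = 3.5; pos_y_6 = 3; pos_z_6 = 2.5; radius_6 = 1.5; pos_x_7 = 3.5; pos_y_7 = 5.5; pos_z_7 = 5.5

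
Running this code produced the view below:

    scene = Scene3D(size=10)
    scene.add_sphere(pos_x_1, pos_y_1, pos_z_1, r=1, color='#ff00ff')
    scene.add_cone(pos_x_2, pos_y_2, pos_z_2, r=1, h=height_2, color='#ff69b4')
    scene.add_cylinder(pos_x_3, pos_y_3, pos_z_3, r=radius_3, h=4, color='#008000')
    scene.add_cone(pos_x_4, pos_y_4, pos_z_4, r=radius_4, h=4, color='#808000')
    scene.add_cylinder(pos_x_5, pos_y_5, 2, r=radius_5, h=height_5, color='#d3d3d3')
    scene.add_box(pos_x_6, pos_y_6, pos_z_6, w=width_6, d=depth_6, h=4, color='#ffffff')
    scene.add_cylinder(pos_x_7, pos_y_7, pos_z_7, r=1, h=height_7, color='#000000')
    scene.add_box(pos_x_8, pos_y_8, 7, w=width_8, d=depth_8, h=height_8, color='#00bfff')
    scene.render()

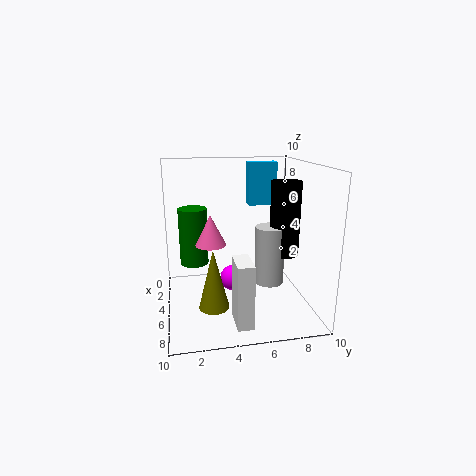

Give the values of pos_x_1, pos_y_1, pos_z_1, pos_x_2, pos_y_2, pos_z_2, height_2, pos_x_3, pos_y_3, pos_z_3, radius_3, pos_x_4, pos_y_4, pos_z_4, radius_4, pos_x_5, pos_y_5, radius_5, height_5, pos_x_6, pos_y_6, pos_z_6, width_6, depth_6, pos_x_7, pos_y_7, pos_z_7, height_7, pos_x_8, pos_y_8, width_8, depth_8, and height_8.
pos_x_1 = 3, pos_y_1 = 5, pos_z_1 = 1, pos_x_2 = 6, pos_y_2 = 3, pos_z_2 = 5, height_2 = 2, pos_x_3 = 4, pos_y_3 = 2, pos_z_3 = 3, radius_3 = 1, pos_x_4 = 7, pos_y_4 = 3, pos_z_4 = 1, radius_4 = 1, pos_x_5 = 6, pos_y_5 = 7, radius_5 = 1, height_5 = 4, pos_x_6 = 8, pos_y_6 = 4, pos_z_6 = 1, width_6 = 2, depth_6 = 1, pos_x_7 = 6, pos_y_7 = 8, pos_z_7 = 4, height_7 = 5, pos_x_8 = 3, pos_y_8 = 6, width_8 = 1, depth_8 = 2, height_8 = 3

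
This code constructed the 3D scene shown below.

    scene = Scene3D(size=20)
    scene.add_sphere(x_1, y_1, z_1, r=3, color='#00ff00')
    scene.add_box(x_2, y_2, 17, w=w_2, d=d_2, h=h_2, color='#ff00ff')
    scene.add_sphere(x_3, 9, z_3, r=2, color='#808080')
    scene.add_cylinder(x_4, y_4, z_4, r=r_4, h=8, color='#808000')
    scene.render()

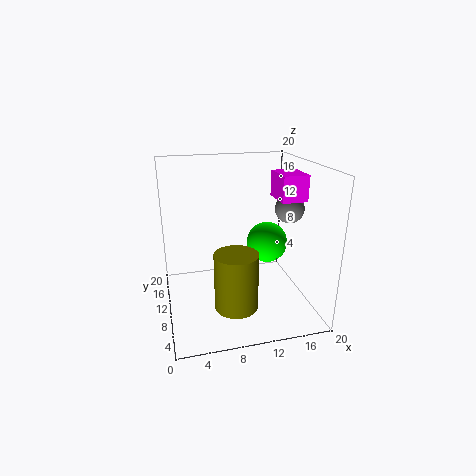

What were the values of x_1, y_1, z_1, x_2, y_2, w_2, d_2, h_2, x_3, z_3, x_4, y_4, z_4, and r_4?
x_1 = 15
y_1 = 12
z_1 = 8
x_2 = 13
y_2 = 2
w_2 = 3
d_2 = 4
h_2 = 3
x_3 = 17
z_3 = 14
x_4 = 9
y_4 = 7
z_4 = 1
r_4 = 3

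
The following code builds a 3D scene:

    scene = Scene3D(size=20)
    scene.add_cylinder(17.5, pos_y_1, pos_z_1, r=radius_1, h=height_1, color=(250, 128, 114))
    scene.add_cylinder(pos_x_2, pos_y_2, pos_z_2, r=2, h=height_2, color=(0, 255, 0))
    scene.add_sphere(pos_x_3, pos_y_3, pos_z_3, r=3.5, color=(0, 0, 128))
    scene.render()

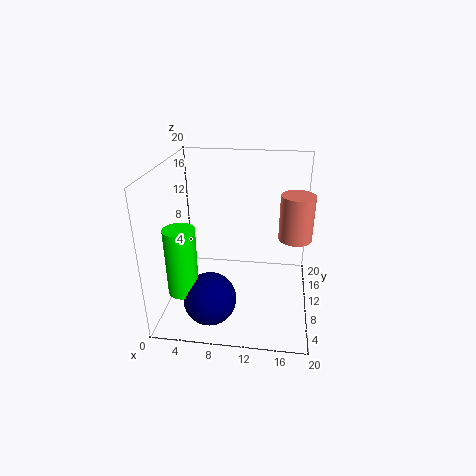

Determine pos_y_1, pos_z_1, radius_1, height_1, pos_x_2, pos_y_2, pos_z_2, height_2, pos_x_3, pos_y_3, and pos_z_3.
pos_y_1 = 6; pos_z_1 = 12.5; radius_1 = 2; height_1 = 5.5; pos_x_2 = 3.5; pos_y_2 = 4.5; pos_z_2 = 4.5; height_2 = 9; pos_x_3 = 7; pos_y_3 = 4.5; pos_z_3 = 3.5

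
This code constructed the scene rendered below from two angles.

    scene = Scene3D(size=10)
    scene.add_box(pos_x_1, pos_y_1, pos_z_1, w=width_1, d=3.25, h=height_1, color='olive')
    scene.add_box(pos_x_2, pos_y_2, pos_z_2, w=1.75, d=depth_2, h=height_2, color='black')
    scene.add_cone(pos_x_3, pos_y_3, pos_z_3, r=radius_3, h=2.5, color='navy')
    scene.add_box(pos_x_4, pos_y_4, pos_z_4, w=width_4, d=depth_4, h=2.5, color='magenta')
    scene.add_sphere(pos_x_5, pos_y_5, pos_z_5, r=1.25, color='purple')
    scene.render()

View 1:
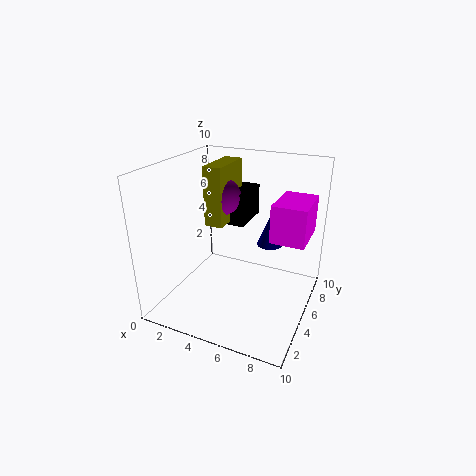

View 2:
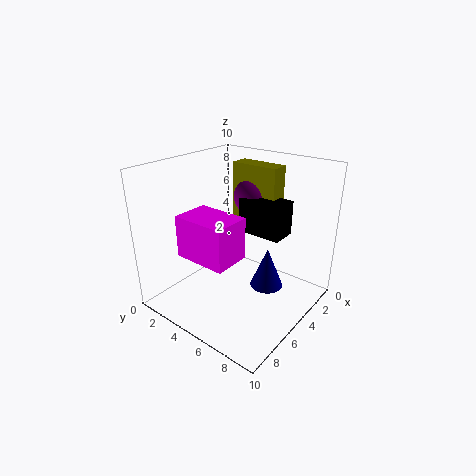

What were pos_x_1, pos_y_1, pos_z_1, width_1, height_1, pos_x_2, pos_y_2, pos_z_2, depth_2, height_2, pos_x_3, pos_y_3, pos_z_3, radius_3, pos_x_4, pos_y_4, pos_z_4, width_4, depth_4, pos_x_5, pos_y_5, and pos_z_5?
pos_x_1 = 3; pos_y_1 = 4; pos_z_1 = 6; width_1 = 1.25; height_1 = 4; pos_x_2 = 3.5; pos_y_2 = 5.25; pos_z_2 = 5.75; depth_2 = 3; height_2 = 2.25; pos_x_3 = 6.25; pos_y_3 = 8.25; pos_z_3 = 3.25; radius_3 = 1; pos_x_4 = 7.5; pos_y_4 = 4.25; pos_z_4 = 5.5; width_4 = 2.25; depth_4 = 3.25; pos_x_5 = 3.75; pos_y_5 = 5.25; pos_z_5 = 7.75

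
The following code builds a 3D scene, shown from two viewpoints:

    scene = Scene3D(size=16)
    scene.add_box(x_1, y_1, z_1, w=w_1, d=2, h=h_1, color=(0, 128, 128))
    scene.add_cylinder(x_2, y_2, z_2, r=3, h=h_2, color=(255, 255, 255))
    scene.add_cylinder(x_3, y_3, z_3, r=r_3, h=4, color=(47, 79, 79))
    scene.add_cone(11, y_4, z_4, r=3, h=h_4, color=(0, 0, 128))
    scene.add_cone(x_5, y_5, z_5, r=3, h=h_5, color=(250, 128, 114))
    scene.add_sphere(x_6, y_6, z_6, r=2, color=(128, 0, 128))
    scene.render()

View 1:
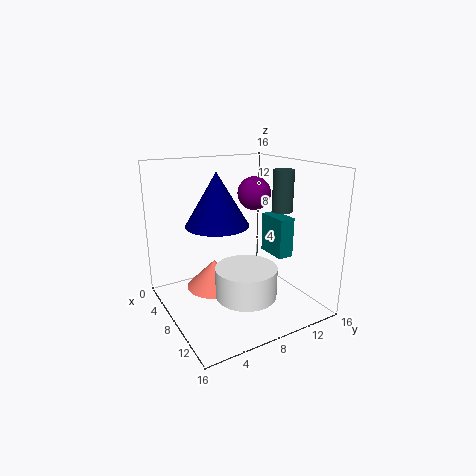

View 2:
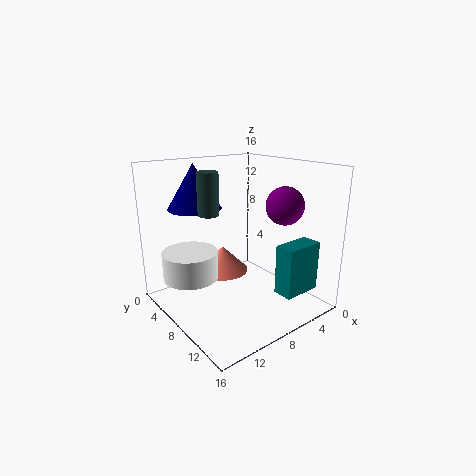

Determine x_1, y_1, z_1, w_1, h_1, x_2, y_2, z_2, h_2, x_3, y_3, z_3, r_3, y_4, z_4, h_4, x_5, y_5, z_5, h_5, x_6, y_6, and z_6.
x_1 = 4; y_1 = 14; z_1 = 4; w_1 = 4; h_1 = 5; x_2 = 13; y_2 = 6; z_2 = 4; h_2 = 3; x_3 = 13; y_3 = 10; z_3 = 12; r_3 = 1; y_4 = 4; z_4 = 11; h_4 = 5; x_5 = 8; y_5 = 5; z_5 = 3; h_5 = 3; x_6 = 5; y_6 = 12; z_6 = 12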